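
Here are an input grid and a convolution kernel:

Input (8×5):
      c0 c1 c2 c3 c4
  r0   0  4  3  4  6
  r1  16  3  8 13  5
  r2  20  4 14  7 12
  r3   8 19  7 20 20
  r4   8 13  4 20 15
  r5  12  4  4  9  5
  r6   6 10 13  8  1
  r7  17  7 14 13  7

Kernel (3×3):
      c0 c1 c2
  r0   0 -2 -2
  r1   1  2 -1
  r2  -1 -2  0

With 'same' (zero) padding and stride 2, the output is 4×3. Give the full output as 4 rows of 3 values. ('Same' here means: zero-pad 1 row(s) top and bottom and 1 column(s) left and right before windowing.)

Output[0,0]: The receptive field on the zero-padded input at this output position is [0 0 0 / 0 0 4 / 0 16 3]. Elementwise product with the kernel and sum: 0·-2 + 0·-2 + 0·1 + 0·2 + 4·-1 + 0·-1 + 16·-2.

-36 -13 -7
-18 -50 -39
-75 -65 -9
-64 -33 -27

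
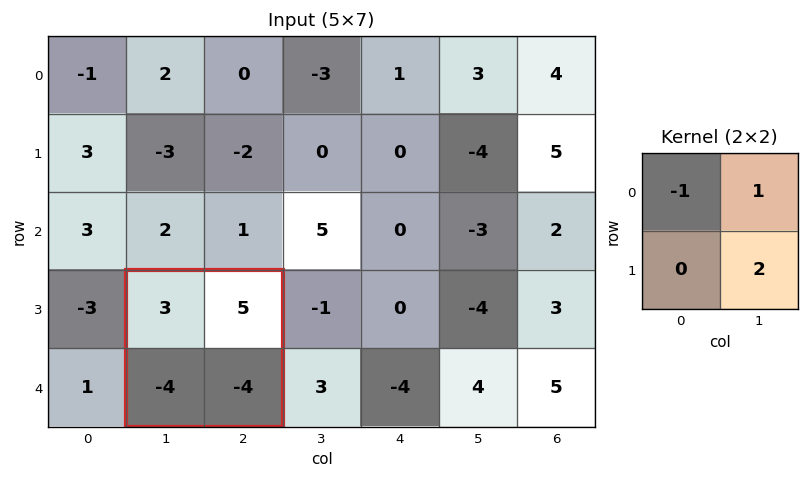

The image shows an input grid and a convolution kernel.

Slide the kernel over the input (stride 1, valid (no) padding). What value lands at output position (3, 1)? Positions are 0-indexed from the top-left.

-6

The receptive field on the input at this output position is [3 5 / -4 -4]. Elementwise product with the kernel and sum: 3·-1 + 5·1 + -4·2.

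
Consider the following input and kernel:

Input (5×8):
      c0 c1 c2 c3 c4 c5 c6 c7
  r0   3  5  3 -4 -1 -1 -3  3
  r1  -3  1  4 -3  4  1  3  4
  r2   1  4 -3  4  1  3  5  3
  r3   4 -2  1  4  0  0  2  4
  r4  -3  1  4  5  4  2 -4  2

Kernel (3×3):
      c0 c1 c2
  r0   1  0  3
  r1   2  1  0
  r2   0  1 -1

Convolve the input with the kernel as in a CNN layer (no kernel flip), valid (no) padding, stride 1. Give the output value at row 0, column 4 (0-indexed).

The receptive field on the input at this output position is [-1 -1 -3 / 4 1 3 / 1 3 5]. Elementwise product with the kernel and sum: -1·1 + -3·3 + 4·2 + 1·1 + 3·1 + 5·-1.

-3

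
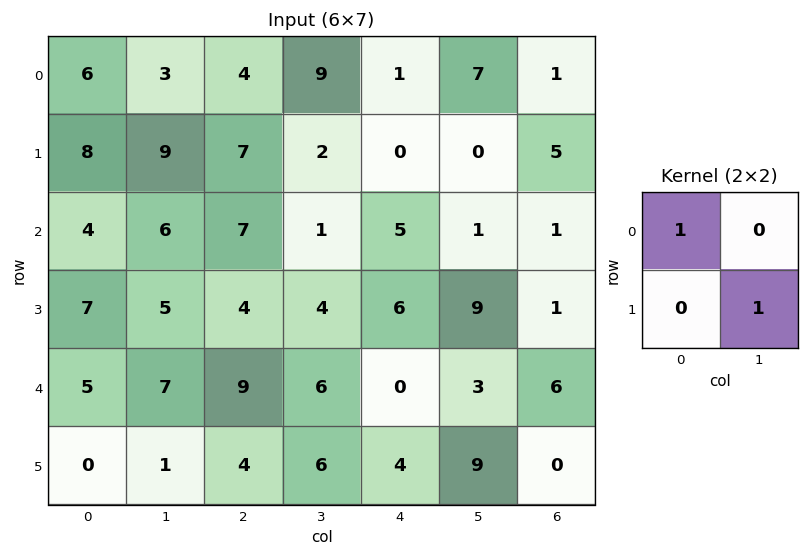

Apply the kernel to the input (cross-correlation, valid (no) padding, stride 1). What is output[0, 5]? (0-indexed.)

The receptive field on the input at this output position is [7 1 / 0 5]. Elementwise product with the kernel and sum: 7·1 + 5·1.

12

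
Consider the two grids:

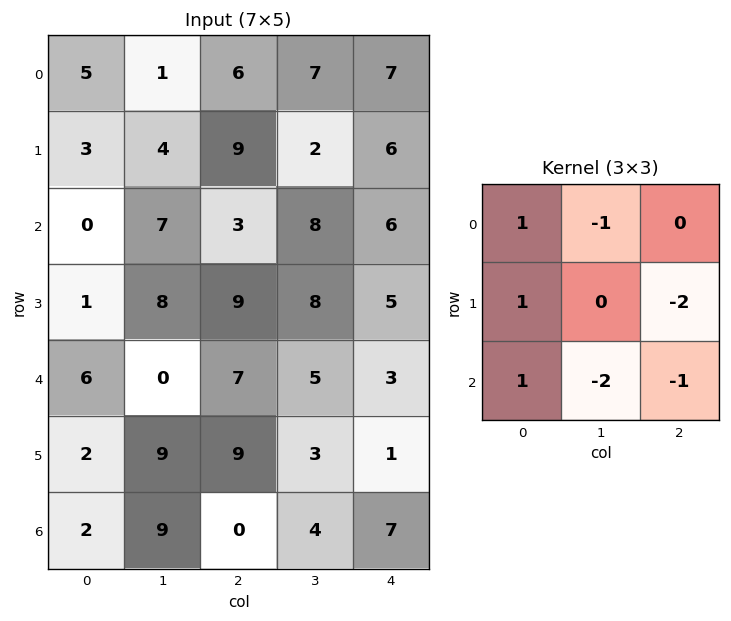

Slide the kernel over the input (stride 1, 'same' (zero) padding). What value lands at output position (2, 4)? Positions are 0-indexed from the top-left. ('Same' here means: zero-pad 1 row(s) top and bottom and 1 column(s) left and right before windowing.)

2

The receptive field on the zero-padded input at this output position is [2 6 0 / 8 6 0 / 8 5 0]. Elementwise product with the kernel and sum: 2·1 + 6·-1 + 8·1 + 0·-2 + 8·1 + 5·-2 + 0·-1.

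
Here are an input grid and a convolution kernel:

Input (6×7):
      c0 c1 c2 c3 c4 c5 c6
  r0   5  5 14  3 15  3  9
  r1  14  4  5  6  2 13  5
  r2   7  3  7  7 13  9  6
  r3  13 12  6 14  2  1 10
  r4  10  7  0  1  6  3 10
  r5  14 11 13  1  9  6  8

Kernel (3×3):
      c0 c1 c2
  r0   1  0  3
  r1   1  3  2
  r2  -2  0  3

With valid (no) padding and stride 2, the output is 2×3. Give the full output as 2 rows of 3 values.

Output[0,0]: The receptive field on the input at this output position is [5 5 14 / 14 4 5 / 7 3 7]. Elementwise product with the kernel and sum: 5·1 + 14·3 + 14·1 + 4·3 + 5·2 + 7·-2 + 7·3.

90 111 85
69 116 74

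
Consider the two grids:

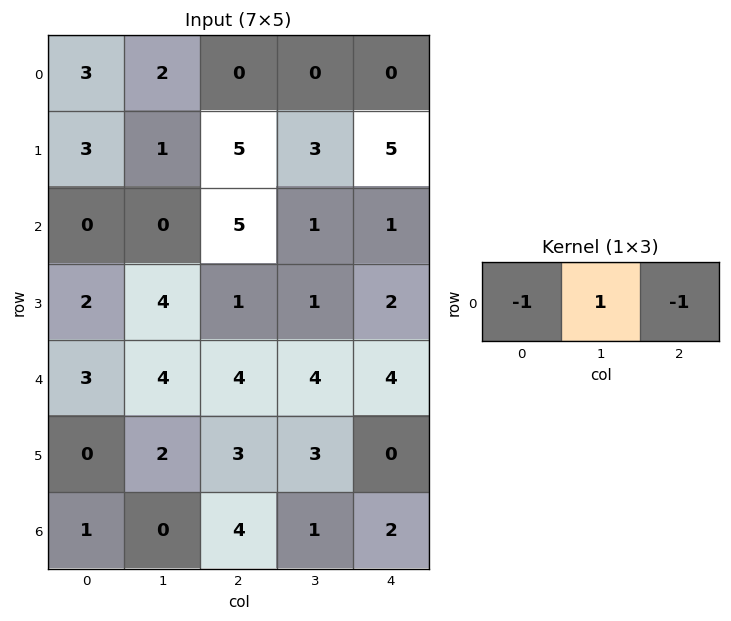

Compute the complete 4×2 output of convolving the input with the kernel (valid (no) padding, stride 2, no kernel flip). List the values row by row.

Output[0,0]: The receptive field on the input at this output position is [3 2 0]. Elementwise product with the kernel and sum: 3·-1 + 2·1 + 0·-1.

-1 0
-5 -5
-3 -4
-5 -5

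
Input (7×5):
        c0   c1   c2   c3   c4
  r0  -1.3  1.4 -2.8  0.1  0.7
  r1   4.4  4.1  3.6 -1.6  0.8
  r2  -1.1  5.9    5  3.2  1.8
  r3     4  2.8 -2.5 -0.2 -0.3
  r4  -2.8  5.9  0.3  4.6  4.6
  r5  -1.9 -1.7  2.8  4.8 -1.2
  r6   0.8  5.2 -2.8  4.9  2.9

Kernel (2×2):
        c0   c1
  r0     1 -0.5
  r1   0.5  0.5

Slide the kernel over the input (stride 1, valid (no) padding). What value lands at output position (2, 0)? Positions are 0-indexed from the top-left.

-0.65

The receptive field on the input at this output position is [-1.1 5.9 / 4 2.8]. Elementwise product with the kernel and sum: -1.1·1 + 5.9·-0.5 + 4·0.5 + 2.8·0.5.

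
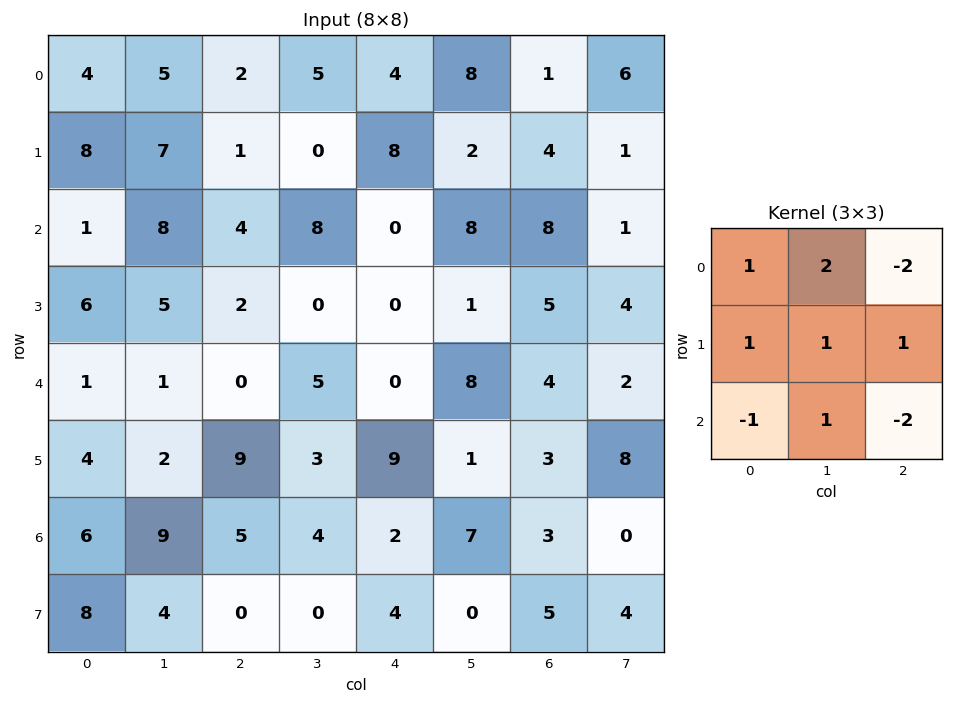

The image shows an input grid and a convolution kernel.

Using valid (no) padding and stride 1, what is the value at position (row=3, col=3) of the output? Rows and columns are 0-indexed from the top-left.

15

The receptive field on the input at this output position is [0 0 1 / 5 0 8 / 3 9 1]. Elementwise product with the kernel and sum: 0·1 + 0·2 + 1·-2 + 5·1 + 0·1 + 8·1 + 3·-1 + 9·1 + 1·-2.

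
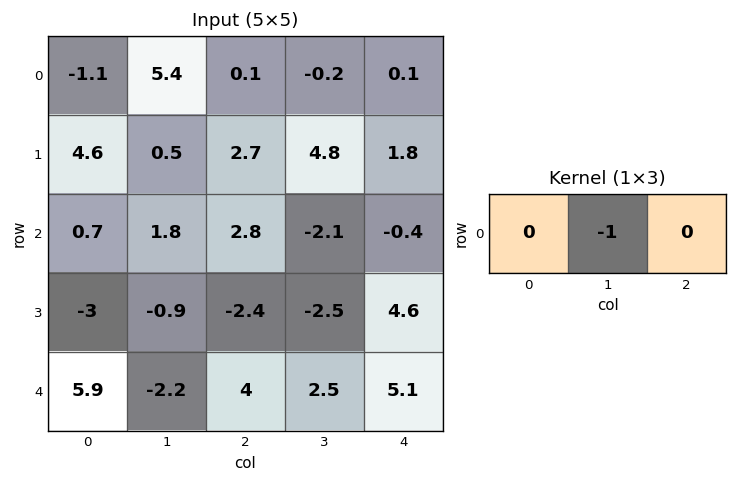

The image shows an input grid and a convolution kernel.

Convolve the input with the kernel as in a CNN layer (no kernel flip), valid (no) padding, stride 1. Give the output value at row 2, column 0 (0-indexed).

The receptive field on the input at this output position is [0.7 1.8 2.8]. Elementwise product with the kernel and sum: 1.8·-1.

-1.8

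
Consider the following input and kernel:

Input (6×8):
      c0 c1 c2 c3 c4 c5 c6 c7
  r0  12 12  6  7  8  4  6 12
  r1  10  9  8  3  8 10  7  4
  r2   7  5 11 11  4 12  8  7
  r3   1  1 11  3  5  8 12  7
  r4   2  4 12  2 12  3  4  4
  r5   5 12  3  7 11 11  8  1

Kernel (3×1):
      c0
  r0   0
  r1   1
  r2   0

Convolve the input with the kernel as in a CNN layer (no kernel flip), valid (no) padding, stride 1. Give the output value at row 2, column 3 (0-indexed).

3

The receptive field on the input at this output position is [11 / 3 / 2]. Elementwise product with the kernel and sum: 3·1.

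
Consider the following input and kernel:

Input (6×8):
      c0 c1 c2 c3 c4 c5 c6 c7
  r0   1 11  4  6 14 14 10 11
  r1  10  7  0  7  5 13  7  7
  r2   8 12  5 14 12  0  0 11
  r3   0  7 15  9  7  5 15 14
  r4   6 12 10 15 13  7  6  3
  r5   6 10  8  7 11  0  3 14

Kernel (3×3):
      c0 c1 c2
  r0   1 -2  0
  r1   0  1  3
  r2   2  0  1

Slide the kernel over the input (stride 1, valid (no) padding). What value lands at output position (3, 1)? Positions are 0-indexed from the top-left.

59

The receptive field on the input at this output position is [7 15 9 / 12 10 15 / 10 8 7]. Elementwise product with the kernel and sum: 7·1 + 15·-2 + 10·1 + 15·3 + 10·2 + 7·1.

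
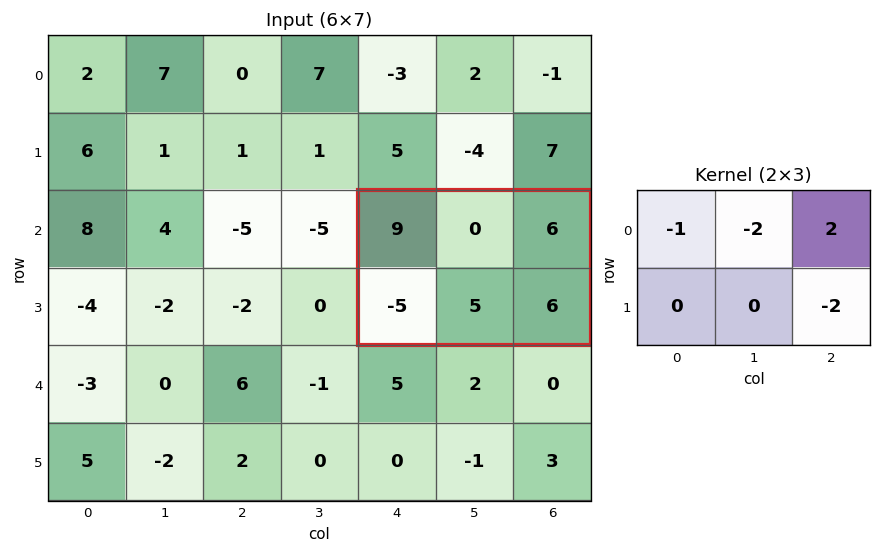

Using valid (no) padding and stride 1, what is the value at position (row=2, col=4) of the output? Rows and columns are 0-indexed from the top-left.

The receptive field on the input at this output position is [9 0 6 / -5 5 6]. Elementwise product with the kernel and sum: 9·-1 + 0·-2 + 6·2 + 6·-2.

-9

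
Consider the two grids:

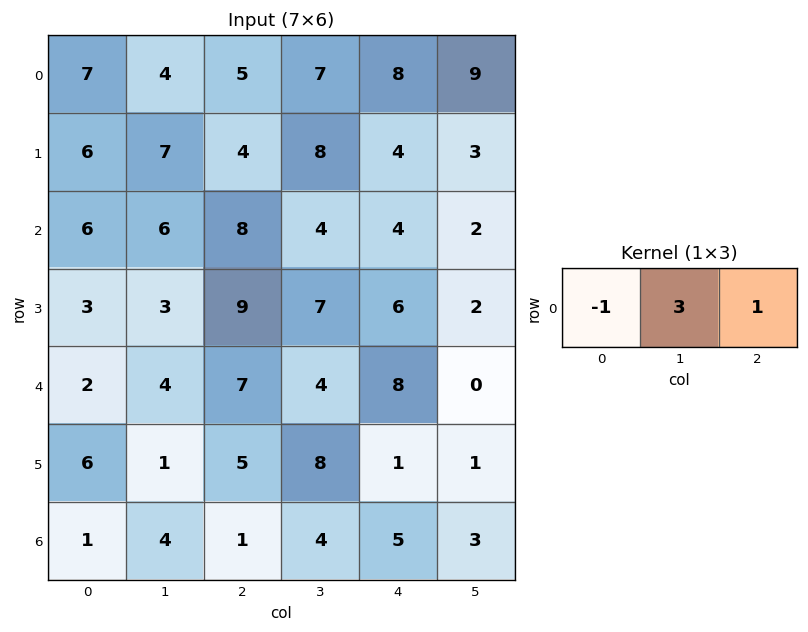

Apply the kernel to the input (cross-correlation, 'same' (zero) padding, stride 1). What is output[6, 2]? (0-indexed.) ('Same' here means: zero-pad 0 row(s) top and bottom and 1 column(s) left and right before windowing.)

3

The receptive field on the zero-padded input at this output position is [4 1 4]. Elementwise product with the kernel and sum: 4·-1 + 1·3 + 4·1.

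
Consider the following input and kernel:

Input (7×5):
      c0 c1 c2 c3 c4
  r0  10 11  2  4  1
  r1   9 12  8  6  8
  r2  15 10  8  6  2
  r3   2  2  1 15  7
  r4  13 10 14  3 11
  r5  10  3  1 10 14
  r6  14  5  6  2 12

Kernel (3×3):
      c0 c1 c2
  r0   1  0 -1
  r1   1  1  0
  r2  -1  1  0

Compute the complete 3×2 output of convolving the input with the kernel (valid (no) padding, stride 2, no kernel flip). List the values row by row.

24 13
8 11
3 10

Output[0,0]: The receptive field on the input at this output position is [10 11 2 / 9 12 8 / 15 10 8]. Elementwise product with the kernel and sum: 10·1 + 2·-1 + 9·1 + 12·1 + 15·-1 + 10·1.
Output[0,1]: The receptive field on the input at this output position is [2 4 1 / 8 6 8 / 8 6 2]. Elementwise product with the kernel and sum: 2·1 + 1·-1 + 8·1 + 6·1 + 8·-1 + 6·1.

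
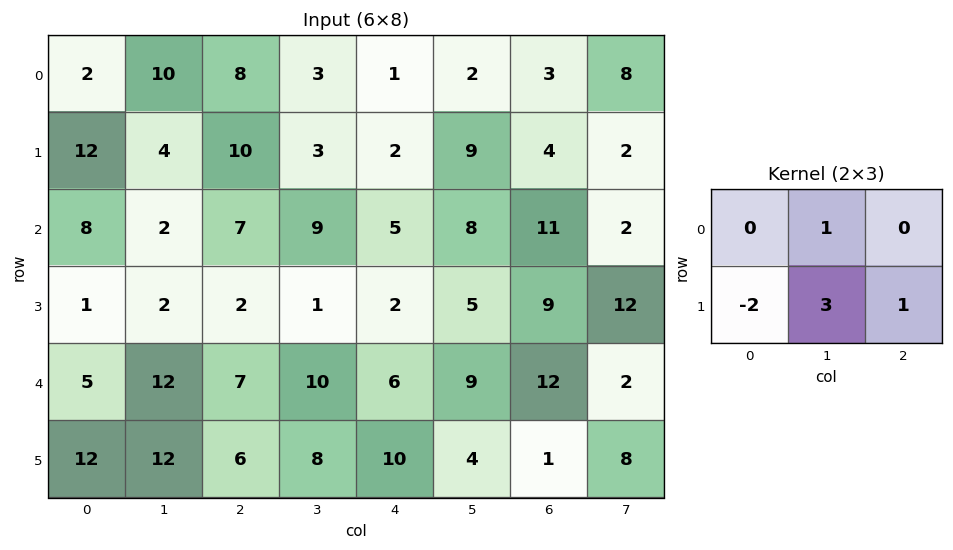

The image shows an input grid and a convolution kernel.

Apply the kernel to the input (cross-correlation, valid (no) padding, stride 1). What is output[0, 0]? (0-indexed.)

8

The receptive field on the input at this output position is [2 10 8 / 12 4 10]. Elementwise product with the kernel and sum: 10·1 + 12·-2 + 4·3 + 10·1.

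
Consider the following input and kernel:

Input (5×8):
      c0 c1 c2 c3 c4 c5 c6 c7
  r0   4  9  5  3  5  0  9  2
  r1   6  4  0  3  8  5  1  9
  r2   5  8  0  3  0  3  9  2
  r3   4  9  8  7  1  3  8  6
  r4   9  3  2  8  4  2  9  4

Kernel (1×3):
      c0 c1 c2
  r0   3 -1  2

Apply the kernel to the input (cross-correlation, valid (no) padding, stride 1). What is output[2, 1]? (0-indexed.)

The receptive field on the input at this output position is [8 0 3]. Elementwise product with the kernel and sum: 8·3 + 0·-1 + 3·2.

30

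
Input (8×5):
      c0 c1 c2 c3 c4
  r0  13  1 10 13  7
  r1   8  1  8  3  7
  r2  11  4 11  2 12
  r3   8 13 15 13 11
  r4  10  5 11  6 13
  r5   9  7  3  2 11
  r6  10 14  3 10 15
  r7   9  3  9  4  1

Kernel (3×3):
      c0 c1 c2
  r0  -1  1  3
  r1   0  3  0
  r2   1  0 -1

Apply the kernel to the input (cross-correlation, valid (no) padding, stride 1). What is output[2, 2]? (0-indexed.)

The receptive field on the input at this output position is [11 2 12 / 15 13 11 / 11 6 13]. Elementwise product with the kernel and sum: 11·-1 + 2·1 + 12·3 + 13·3 + 11·1 + 13·-1.

64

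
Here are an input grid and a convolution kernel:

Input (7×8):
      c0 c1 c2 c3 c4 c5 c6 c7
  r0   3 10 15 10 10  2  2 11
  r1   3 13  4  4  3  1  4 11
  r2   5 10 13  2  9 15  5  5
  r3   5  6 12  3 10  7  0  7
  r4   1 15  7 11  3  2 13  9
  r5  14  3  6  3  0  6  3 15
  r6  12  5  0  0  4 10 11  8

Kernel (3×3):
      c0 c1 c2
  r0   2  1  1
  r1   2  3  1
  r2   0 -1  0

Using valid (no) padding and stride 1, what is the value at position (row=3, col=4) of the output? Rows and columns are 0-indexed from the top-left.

46

The receptive field on the input at this output position is [10 7 0 / 3 2 13 / 0 6 3]. Elementwise product with the kernel and sum: 10·2 + 7·1 + 0·1 + 3·2 + 2·3 + 13·1 + 6·-1.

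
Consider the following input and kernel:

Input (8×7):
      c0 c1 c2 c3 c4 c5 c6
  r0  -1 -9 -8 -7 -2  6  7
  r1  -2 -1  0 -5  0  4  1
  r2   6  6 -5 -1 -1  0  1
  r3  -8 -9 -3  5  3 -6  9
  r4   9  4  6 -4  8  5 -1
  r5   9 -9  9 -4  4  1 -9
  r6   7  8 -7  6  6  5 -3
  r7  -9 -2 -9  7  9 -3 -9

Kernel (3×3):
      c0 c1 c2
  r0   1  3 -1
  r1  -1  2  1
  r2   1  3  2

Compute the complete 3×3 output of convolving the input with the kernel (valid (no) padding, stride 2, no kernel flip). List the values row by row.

-6 -47 19
49 19 13
14 -4 28

Output[0,0]: The receptive field on the input at this output position is [-1 -9 -8 / -2 -1 0 / 6 6 -5]. Elementwise product with the kernel and sum: -1·1 + -9·3 + -8·-1 + -2·-1 + -1·2 + 0·1 + 6·1 + 6·3 + -5·2.
Output[0,1]: The receptive field on the input at this output position is [-8 -7 -2 / 0 -5 0 / -5 -1 -1]. Elementwise product with the kernel and sum: -8·1 + -7·3 + -2·-1 + 0·-1 + -5·2 + 0·1 + -5·1 + -1·3 + -1·2.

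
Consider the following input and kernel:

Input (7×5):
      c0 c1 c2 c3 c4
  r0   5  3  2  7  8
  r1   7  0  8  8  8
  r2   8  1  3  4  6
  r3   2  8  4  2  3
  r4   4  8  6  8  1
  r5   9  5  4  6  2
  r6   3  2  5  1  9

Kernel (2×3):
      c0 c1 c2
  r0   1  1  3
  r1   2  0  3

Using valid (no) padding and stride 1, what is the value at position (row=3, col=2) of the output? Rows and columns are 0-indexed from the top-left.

30

The receptive field on the input at this output position is [4 2 3 / 6 8 1]. Elementwise product with the kernel and sum: 4·1 + 2·1 + 3·3 + 6·2 + 1·3.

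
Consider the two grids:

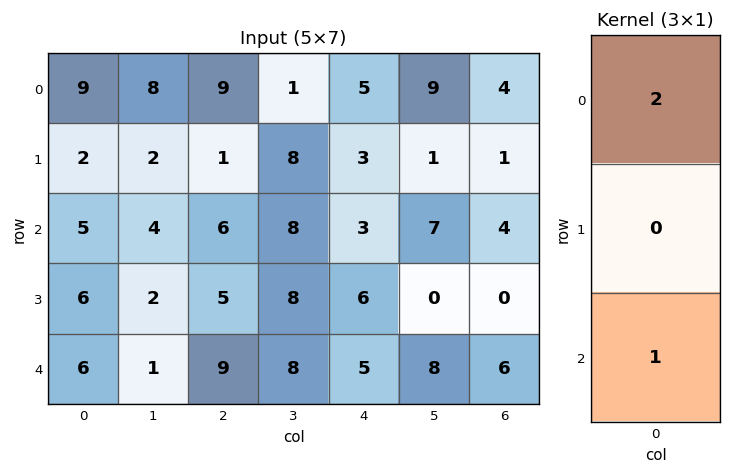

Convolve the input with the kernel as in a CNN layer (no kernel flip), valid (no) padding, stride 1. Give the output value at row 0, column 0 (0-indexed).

The receptive field on the input at this output position is [9 / 2 / 5]. Elementwise product with the kernel and sum: 9·2 + 5·1.

23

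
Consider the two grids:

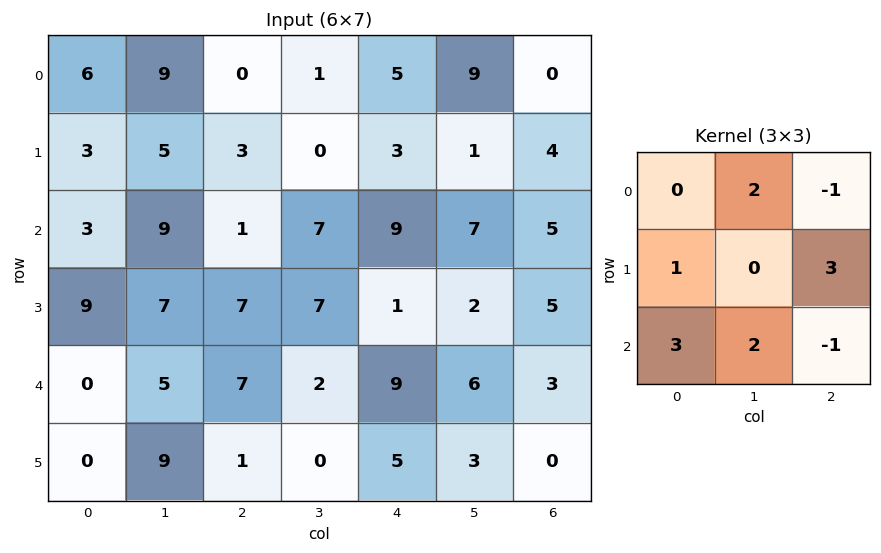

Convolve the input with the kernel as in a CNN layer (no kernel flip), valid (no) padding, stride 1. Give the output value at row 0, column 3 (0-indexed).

36

The receptive field on the input at this output position is [1 5 9 / 0 3 1 / 7 9 7]. Elementwise product with the kernel and sum: 5·2 + 9·-1 + 0·1 + 1·3 + 7·3 + 9·2 + 7·-1.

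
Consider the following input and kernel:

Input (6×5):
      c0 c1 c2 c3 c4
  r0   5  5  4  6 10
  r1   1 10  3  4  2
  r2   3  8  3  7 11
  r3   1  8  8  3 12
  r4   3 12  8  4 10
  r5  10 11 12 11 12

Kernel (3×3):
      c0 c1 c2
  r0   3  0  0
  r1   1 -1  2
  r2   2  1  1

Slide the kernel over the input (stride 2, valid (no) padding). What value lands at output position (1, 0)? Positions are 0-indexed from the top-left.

44

The receptive field on the input at this output position is [3 8 3 / 1 8 8 / 3 12 8]. Elementwise product with the kernel and sum: 3·3 + 1·1 + 8·-1 + 8·2 + 3·2 + 12·1 + 8·1.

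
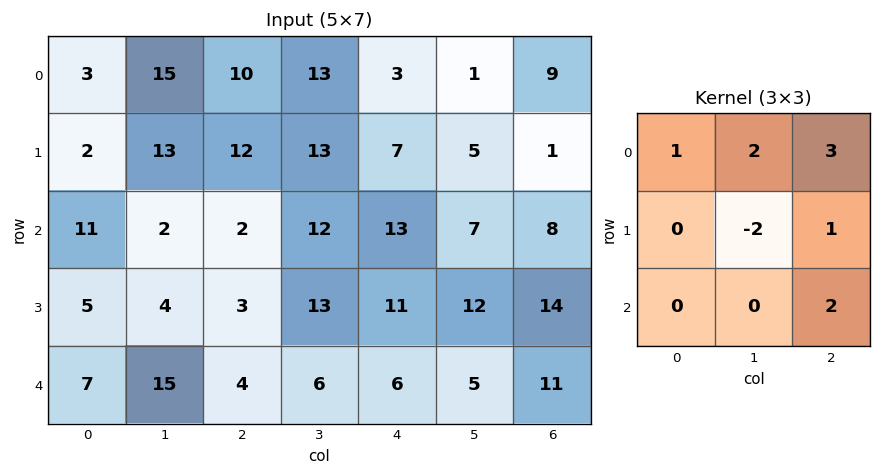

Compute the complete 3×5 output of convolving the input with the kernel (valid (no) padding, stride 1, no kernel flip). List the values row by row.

53 87 52 27 39
68 110 70 47 42
24 61 62 59 63

Output[0,0]: The receptive field on the input at this output position is [3 15 10 / 2 13 12 / 11 2 2]. Elementwise product with the kernel and sum: 3·1 + 15·2 + 10·3 + 13·-2 + 12·1 + 2·2.
Output[0,1]: The receptive field on the input at this output position is [15 10 13 / 13 12 13 / 2 2 12]. Elementwise product with the kernel and sum: 15·1 + 10·2 + 13·3 + 12·-2 + 13·1 + 12·2.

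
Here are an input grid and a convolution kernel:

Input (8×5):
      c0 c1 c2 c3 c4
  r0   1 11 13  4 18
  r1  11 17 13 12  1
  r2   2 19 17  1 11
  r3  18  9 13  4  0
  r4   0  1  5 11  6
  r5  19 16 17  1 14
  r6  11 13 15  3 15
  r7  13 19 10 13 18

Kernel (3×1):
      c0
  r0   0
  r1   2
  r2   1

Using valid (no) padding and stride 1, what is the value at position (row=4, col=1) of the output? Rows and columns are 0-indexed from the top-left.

45

The receptive field on the input at this output position is [1 / 16 / 13]. Elementwise product with the kernel and sum: 16·2 + 13·1.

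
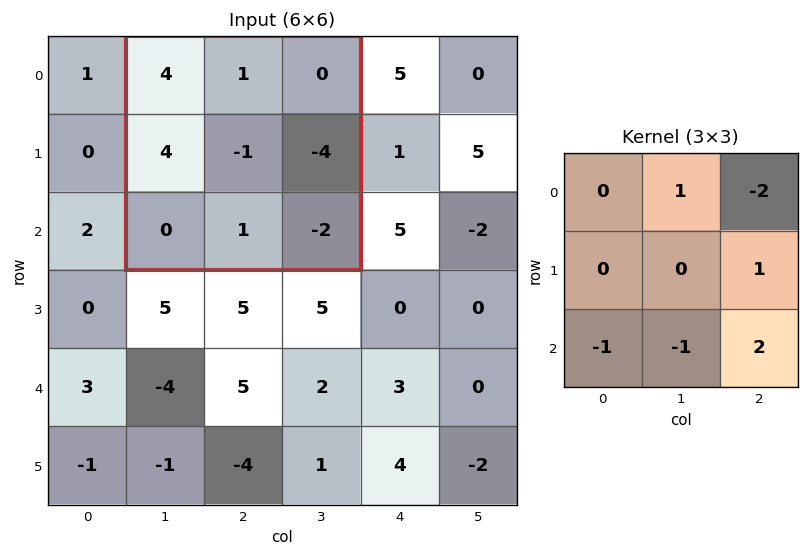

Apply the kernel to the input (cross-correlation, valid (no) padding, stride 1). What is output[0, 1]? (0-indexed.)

-8

The receptive field on the input at this output position is [4 1 0 / 4 -1 -4 / 0 1 -2]. Elementwise product with the kernel and sum: 1·1 + 0·-2 + -4·1 + 0·-1 + 1·-1 + -2·2.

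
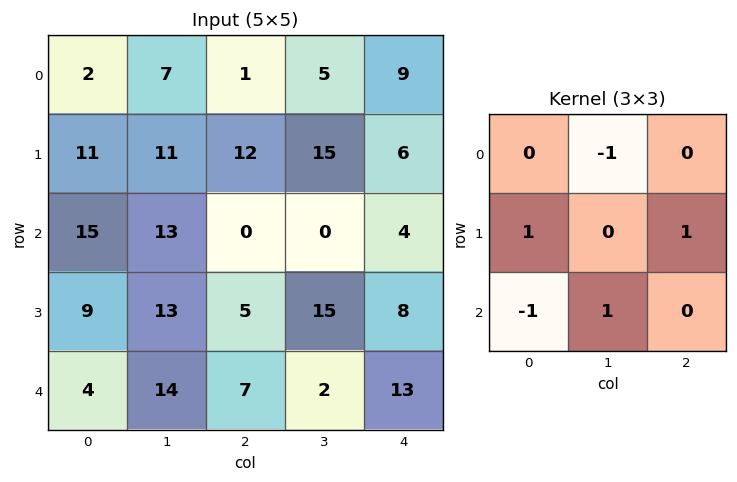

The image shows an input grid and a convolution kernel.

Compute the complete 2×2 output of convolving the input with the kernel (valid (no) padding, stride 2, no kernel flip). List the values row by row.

Output[0,0]: The receptive field on the input at this output position is [2 7 1 / 11 11 12 / 15 13 0]. Elementwise product with the kernel and sum: 7·-1 + 11·1 + 12·1 + 15·-1 + 13·1.
Output[0,1]: The receptive field on the input at this output position is [1 5 9 / 12 15 6 / 0 0 4]. Elementwise product with the kernel and sum: 5·-1 + 12·1 + 6·1 + 0·-1 + 0·1.

14 13
11 8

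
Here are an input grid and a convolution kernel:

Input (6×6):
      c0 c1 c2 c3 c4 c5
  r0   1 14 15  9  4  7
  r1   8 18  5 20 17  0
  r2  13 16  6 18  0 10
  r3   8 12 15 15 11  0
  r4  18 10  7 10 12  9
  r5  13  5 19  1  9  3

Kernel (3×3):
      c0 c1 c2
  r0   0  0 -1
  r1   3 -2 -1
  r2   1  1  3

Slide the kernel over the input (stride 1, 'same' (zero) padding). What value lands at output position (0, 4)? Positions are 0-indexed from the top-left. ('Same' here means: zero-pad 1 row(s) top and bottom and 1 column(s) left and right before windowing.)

The receptive field on the zero-padded input at this output position is [0 0 0 / 9 4 7 / 20 17 0]. Elementwise product with the kernel and sum: 0·-1 + 9·3 + 4·-2 + 7·-1 + 20·1 + 17·1 + 0·3.

49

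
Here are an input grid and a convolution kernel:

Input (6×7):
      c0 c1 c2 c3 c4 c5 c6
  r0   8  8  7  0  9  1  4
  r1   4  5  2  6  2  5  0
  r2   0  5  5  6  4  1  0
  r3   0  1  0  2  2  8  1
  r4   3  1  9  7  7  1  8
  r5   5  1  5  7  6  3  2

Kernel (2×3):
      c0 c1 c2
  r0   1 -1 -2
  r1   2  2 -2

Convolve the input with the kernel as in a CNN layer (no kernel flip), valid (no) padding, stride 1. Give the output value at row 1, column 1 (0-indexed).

-1

The receptive field on the input at this output position is [5 2 6 / 5 5 6]. Elementwise product with the kernel and sum: 5·1 + 2·-1 + 6·-2 + 5·2 + 5·2 + 6·-2.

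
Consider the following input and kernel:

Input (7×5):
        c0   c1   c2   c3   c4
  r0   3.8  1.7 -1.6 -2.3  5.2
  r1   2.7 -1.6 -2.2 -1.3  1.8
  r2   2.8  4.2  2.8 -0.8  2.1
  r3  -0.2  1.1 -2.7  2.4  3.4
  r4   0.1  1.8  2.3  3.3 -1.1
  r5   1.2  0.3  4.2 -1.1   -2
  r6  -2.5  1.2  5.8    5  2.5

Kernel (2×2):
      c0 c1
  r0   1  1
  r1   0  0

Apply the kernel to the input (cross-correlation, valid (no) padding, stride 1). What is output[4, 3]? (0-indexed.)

The receptive field on the input at this output position is [3.3 -1.1 / -1.1 -2]. Elementwise product with the kernel and sum: 3.3·1 + -1.1·1.

2.2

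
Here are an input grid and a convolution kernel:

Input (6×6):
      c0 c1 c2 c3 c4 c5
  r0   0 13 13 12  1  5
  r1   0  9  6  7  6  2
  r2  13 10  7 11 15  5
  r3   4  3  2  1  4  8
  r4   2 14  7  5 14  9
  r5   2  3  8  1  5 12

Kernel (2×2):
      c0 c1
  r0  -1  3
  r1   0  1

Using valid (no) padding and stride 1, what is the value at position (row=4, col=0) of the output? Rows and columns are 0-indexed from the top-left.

The receptive field on the input at this output position is [2 14 / 2 3]. Elementwise product with the kernel and sum: 2·-1 + 14·3 + 3·1.

43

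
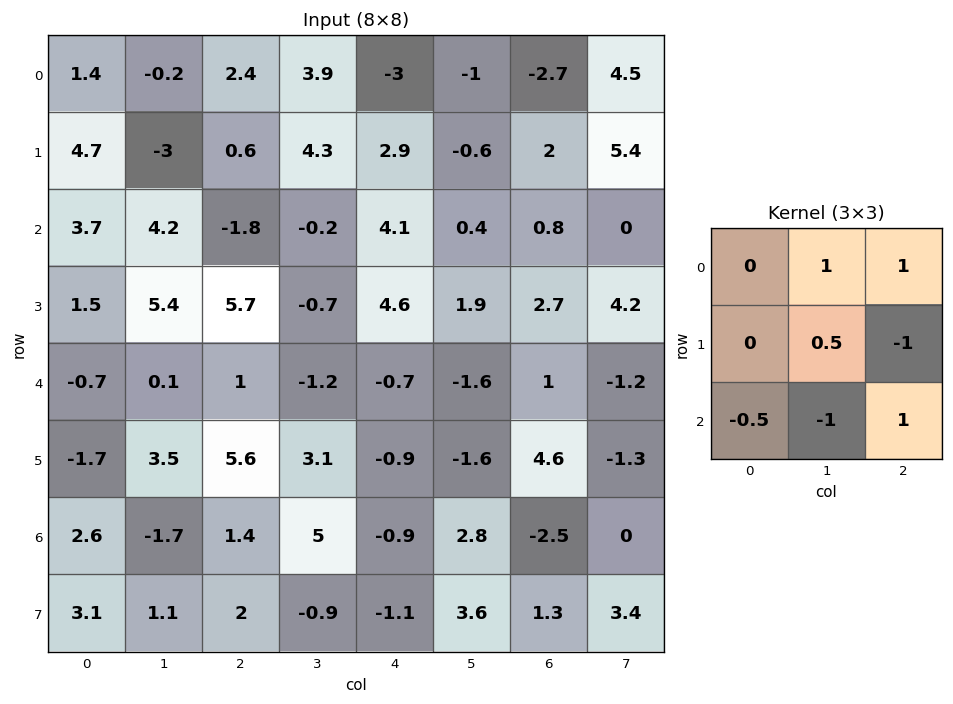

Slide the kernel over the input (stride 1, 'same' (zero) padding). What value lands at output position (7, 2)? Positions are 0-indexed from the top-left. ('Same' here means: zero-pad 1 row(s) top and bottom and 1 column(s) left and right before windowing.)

The receptive field on the zero-padded input at this output position is [-1.7 1.4 5 / 1.1 2 -0.9 / 0 0 0]. Elementwise product with the kernel and sum: 1.4·1 + 5·1 + 2·0.5 + -0.9·-1 + 0·-0.5 + 0·-1 + 0·1.

8.3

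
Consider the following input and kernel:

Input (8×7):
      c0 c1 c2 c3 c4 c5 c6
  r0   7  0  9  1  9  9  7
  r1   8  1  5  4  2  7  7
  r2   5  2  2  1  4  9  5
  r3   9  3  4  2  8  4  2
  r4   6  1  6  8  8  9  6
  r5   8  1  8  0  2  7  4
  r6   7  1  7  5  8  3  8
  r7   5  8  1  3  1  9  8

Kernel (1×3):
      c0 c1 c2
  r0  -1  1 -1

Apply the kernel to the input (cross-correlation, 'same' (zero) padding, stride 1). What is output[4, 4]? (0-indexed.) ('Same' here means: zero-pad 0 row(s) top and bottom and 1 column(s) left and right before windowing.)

-9

The receptive field on the zero-padded input at this output position is [8 8 9]. Elementwise product with the kernel and sum: 8·-1 + 8·1 + 9·-1.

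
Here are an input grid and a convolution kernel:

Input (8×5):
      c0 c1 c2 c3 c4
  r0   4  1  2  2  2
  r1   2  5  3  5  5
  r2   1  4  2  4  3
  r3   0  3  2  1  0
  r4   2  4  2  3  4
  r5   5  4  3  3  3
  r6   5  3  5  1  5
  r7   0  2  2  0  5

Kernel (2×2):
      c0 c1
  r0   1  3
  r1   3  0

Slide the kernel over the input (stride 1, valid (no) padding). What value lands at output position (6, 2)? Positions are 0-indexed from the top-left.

The receptive field on the input at this output position is [5 1 / 2 0]. Elementwise product with the kernel and sum: 5·1 + 1·3 + 2·3.

14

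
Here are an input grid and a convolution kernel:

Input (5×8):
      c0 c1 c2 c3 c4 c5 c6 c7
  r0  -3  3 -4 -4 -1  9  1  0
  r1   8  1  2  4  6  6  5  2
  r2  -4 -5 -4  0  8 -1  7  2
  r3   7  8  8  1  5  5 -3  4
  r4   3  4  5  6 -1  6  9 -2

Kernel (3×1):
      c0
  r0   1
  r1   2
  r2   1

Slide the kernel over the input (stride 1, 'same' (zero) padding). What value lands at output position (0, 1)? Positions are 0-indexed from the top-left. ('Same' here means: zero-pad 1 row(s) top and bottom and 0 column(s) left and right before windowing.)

7

The receptive field on the zero-padded input at this output position is [0 / 3 / 1]. Elementwise product with the kernel and sum: 0·1 + 3·2 + 1·1.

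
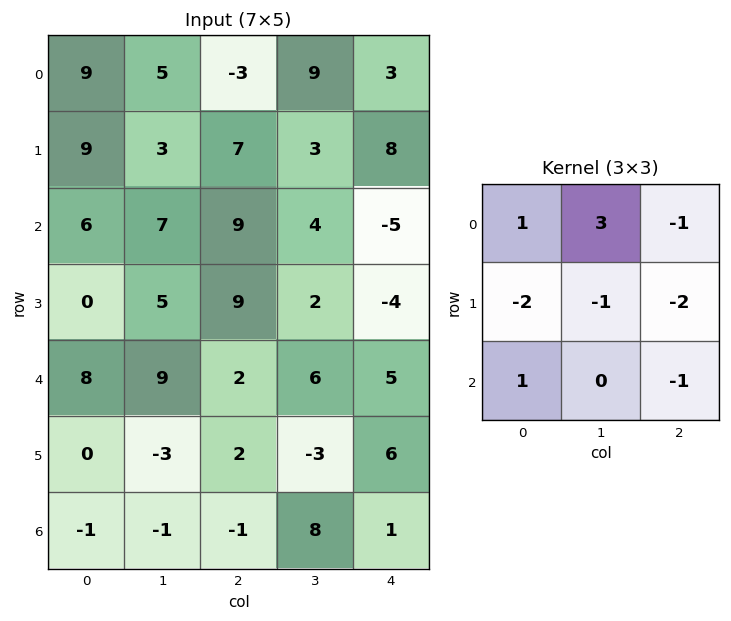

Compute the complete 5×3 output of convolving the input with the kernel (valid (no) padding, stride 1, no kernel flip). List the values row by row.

-11 -29 2
-35 -7 9
1 10 11
-25 -2 -5
32 10 0

Output[0,0]: The receptive field on the input at this output position is [9 5 -3 / 9 3 7 / 6 7 9]. Elementwise product with the kernel and sum: 9·1 + 5·3 + -3·-1 + 9·-2 + 3·-1 + 7·-2 + 6·1 + 9·-1.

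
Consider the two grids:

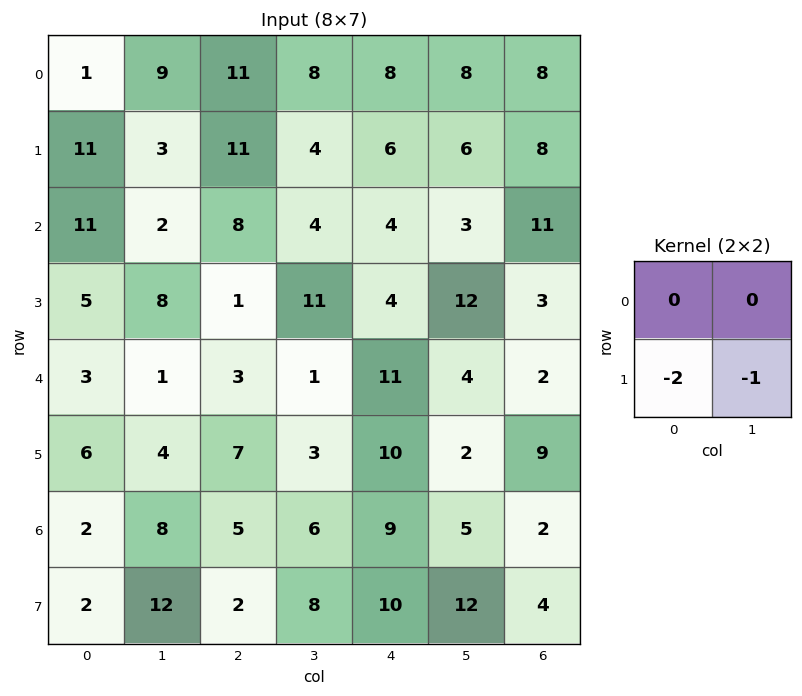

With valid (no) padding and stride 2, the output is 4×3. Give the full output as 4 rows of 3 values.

-25 -26 -18
-18 -13 -20
-16 -17 -22
-16 -12 -32

Output[0,0]: The receptive field on the input at this output position is [1 9 / 11 3]. Elementwise product with the kernel and sum: 11·-2 + 3·-1.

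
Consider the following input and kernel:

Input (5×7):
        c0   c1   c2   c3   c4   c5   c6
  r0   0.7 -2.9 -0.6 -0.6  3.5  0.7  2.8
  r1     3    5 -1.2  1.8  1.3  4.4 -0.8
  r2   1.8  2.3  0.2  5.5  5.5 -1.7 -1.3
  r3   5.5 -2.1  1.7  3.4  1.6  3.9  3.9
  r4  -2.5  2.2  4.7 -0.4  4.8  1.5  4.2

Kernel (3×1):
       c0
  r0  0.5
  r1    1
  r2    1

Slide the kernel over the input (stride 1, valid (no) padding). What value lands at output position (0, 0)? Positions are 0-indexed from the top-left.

The receptive field on the input at this output position is [0.7 / 3 / 1.8]. Elementwise product with the kernel and sum: 0.7·0.5 + 3·1 + 1.8·1.

5.15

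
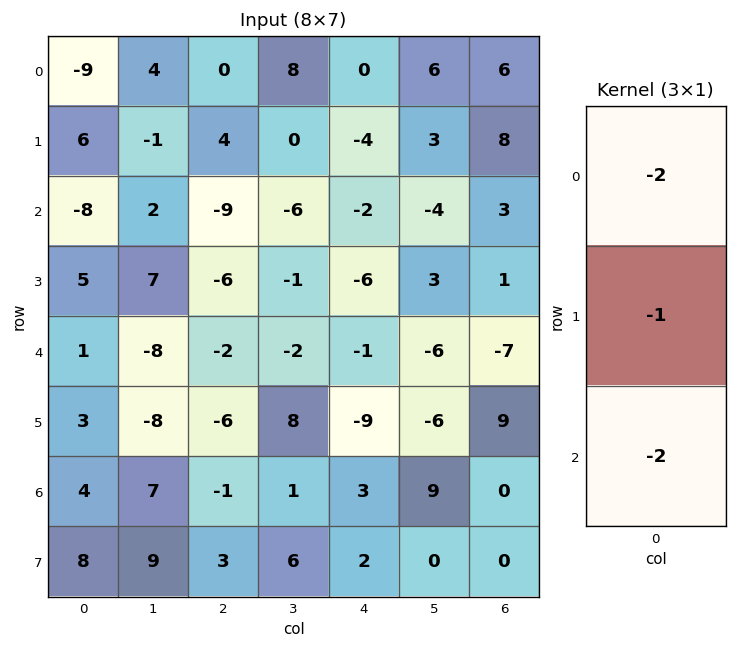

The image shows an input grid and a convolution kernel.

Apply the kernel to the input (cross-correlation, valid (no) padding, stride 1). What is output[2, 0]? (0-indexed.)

9

The receptive field on the input at this output position is [-8 / 5 / 1]. Elementwise product with the kernel and sum: -8·-2 + 5·-1 + 1·-2.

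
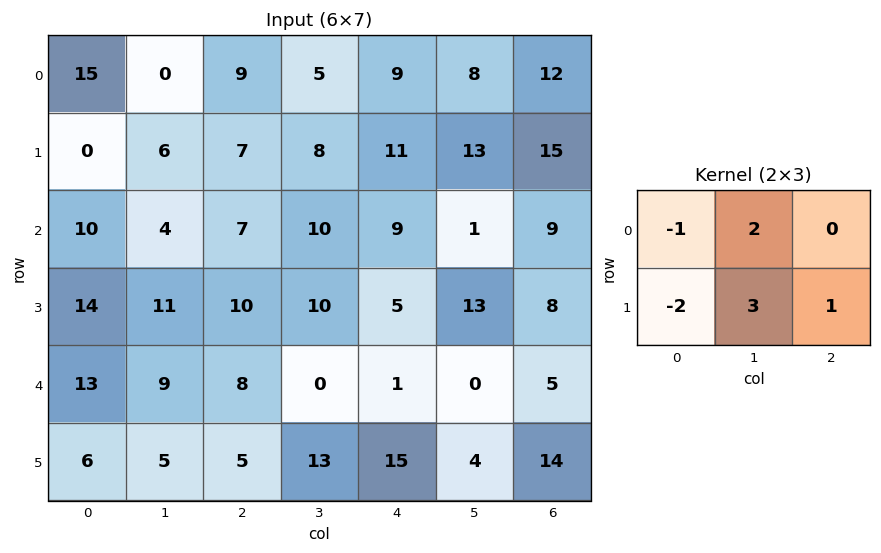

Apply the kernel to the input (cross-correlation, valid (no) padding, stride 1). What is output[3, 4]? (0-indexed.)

The receptive field on the input at this output position is [5 13 8 / 1 0 5]. Elementwise product with the kernel and sum: 5·-1 + 13·2 + 1·-2 + 0·3 + 5·1.

24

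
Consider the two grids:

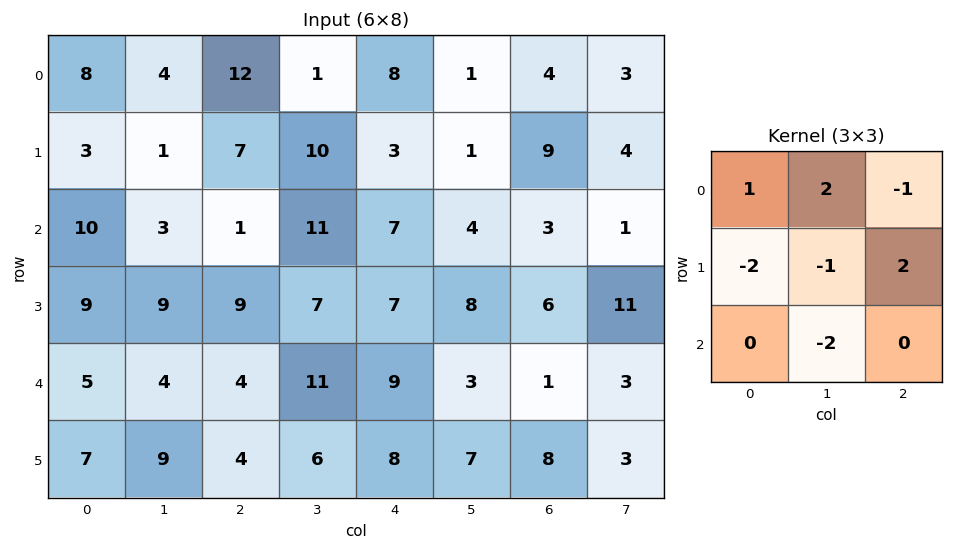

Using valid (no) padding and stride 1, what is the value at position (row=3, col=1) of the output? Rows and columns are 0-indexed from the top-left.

22

The receptive field on the input at this output position is [9 9 7 / 4 4 11 / 9 4 6]. Elementwise product with the kernel and sum: 9·1 + 9·2 + 7·-1 + 4·-2 + 4·-1 + 11·2 + 4·-2.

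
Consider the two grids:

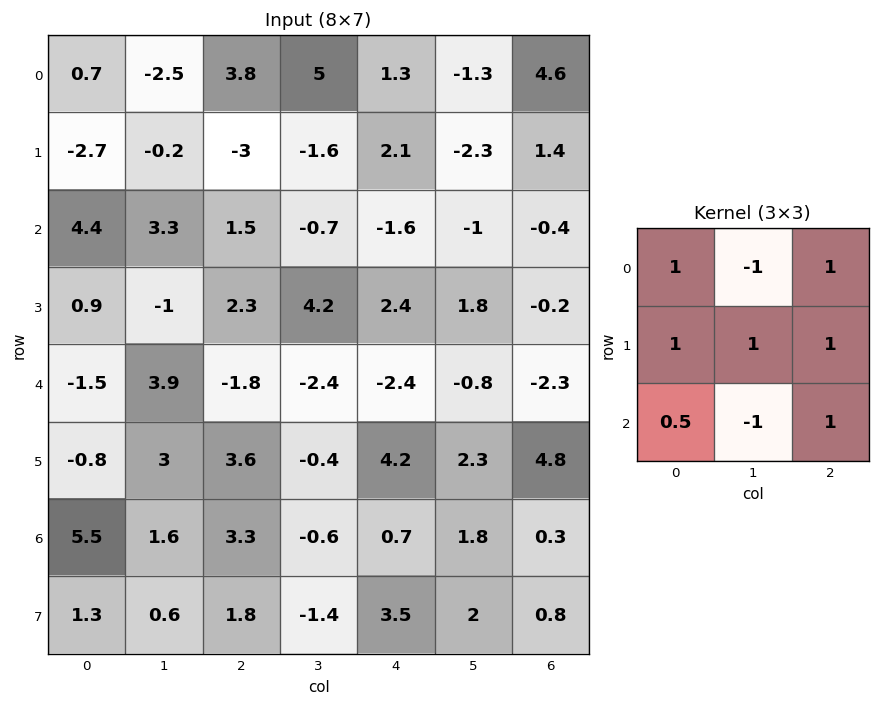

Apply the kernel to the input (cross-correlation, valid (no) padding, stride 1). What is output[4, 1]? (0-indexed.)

6.4

The receptive field on the input at this output position is [3.9 -1.8 -2.4 / 3 3.6 -0.4 / 1.6 3.3 -0.6]. Elementwise product with the kernel and sum: 3.9·1 + -1.8·-1 + -2.4·1 + 3·1 + 3.6·1 + -0.4·1 + 1.6·0.5 + 3.3·-1 + -0.6·1.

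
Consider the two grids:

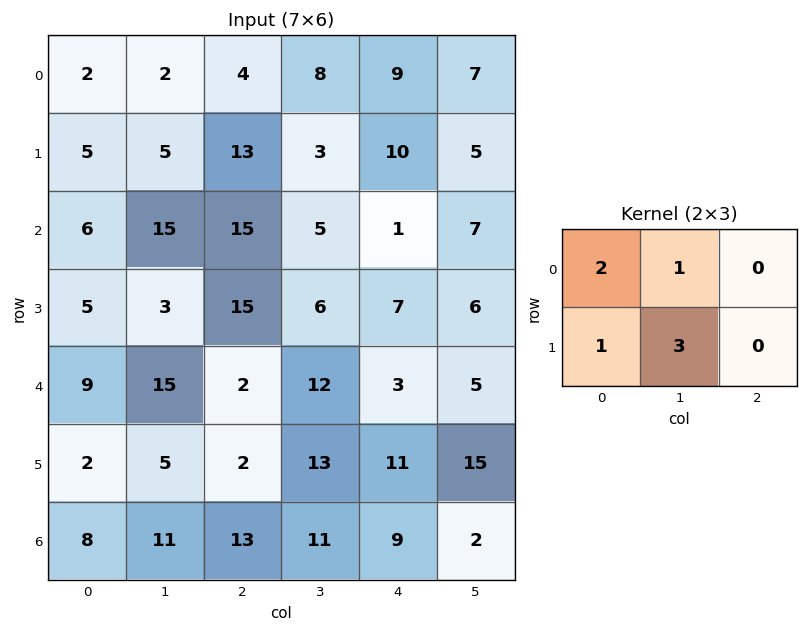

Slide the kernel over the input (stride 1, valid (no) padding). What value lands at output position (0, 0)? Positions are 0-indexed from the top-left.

The receptive field on the input at this output position is [2 2 4 / 5 5 13]. Elementwise product with the kernel and sum: 2·2 + 2·1 + 5·1 + 5·3.

26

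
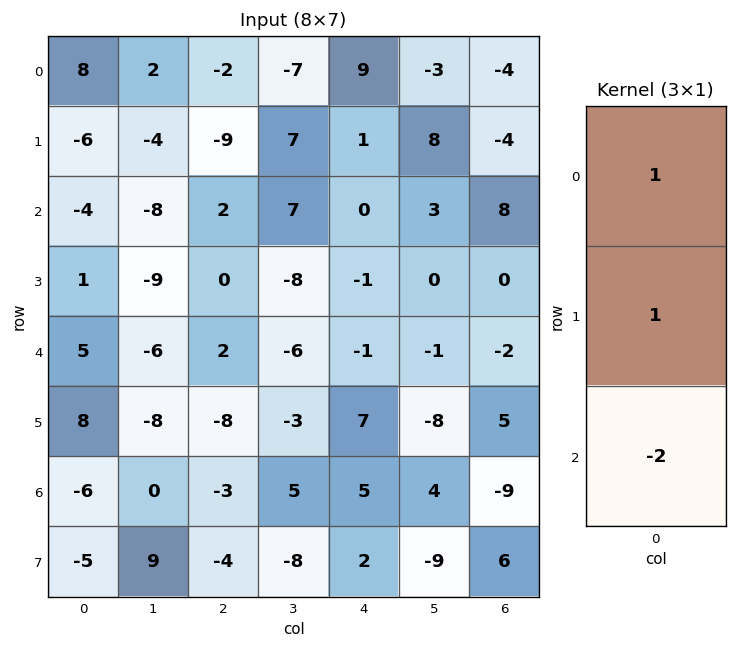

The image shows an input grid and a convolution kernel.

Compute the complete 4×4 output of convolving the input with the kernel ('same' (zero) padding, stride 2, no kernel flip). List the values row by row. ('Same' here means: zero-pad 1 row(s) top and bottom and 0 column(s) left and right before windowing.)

20 16 7 4
-12 -7 3 4
-10 18 -16 -12
12 -3 8 -16

Output[0,0]: The receptive field on the zero-padded input at this output position is [0 / 8 / -6]. Elementwise product with the kernel and sum: 0·1 + 8·1 + -6·-2.
Output[0,1]: The receptive field on the zero-padded input at this output position is [0 / -2 / -9]. Elementwise product with the kernel and sum: 0·1 + -2·1 + -9·-2.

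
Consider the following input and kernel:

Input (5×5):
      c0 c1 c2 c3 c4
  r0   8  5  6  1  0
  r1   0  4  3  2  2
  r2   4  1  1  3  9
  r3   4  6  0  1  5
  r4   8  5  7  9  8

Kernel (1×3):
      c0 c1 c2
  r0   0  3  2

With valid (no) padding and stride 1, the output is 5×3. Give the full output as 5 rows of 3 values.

Output[0,0]: The receptive field on the input at this output position is [8 5 6]. Elementwise product with the kernel and sum: 5·3 + 6·2.
Output[0,1]: The receptive field on the input at this output position is [5 6 1]. Elementwise product with the kernel and sum: 6·3 + 1·2.

27 20 3
18 13 10
5 9 27
18 2 13
29 39 43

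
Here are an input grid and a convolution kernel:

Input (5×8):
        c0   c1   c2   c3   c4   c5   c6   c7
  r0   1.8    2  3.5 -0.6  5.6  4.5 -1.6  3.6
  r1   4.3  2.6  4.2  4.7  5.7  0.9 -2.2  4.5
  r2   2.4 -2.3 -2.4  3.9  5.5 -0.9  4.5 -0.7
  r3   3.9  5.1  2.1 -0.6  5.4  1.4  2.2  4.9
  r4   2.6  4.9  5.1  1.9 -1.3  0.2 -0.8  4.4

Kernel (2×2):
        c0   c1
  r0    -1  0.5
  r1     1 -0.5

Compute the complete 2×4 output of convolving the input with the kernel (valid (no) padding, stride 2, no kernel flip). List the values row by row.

2.2 -1.95 1.9 -1.05
-2.2 6.75 -1.25 -5.1

Output[0,0]: The receptive field on the input at this output position is [1.8 2 / 4.3 2.6]. Elementwise product with the kernel and sum: 1.8·-1 + 2·0.5 + 4.3·1 + 2.6·-0.5.
Output[0,1]: The receptive field on the input at this output position is [3.5 -0.6 / 4.2 4.7]. Elementwise product with the kernel and sum: 3.5·-1 + -0.6·0.5 + 4.2·1 + 4.7·-0.5.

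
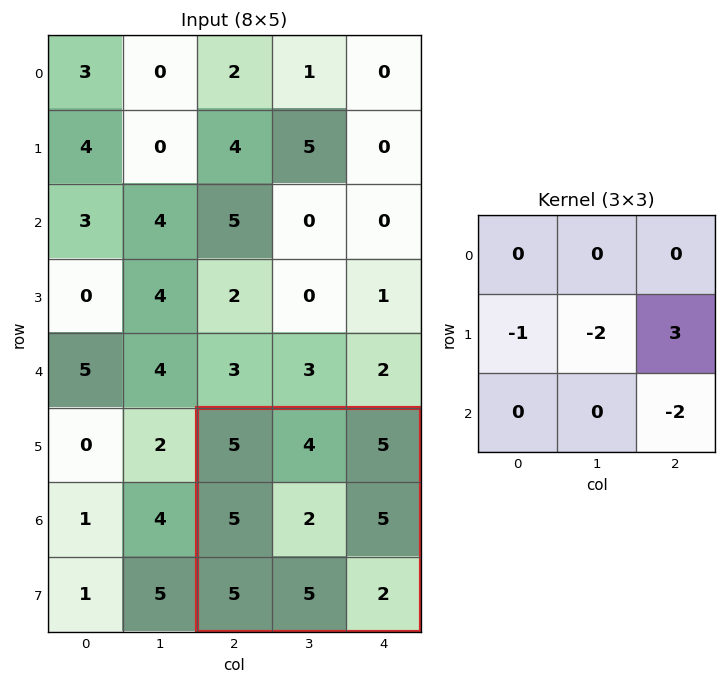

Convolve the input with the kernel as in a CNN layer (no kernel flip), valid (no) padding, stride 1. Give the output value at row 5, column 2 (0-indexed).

2

The receptive field on the input at this output position is [5 4 5 / 5 2 5 / 5 5 2]. Elementwise product with the kernel and sum: 5·-1 + 2·-2 + 5·3 + 2·-2.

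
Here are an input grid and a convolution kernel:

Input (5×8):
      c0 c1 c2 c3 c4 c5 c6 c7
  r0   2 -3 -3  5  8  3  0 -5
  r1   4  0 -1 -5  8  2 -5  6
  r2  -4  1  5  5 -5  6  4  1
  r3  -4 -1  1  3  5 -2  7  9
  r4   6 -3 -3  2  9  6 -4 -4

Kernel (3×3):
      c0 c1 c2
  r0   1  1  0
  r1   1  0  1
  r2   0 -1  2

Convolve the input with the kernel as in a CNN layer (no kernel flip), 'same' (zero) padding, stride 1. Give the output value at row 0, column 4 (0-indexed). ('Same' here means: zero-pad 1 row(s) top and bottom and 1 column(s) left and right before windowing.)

4

The receptive field on the zero-padded input at this output position is [0 0 0 / 5 8 3 / -5 8 2]. Elementwise product with the kernel and sum: 0·1 + 0·1 + 5·1 + 3·1 + 8·-1 + 2·2.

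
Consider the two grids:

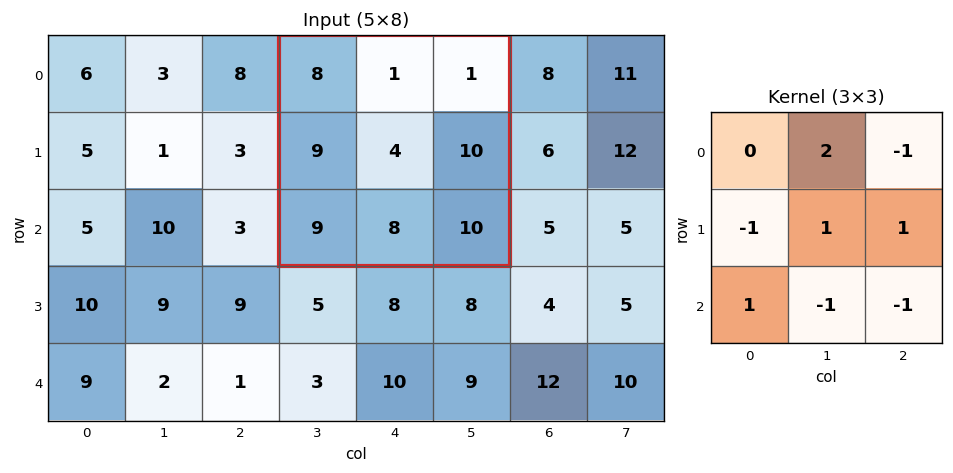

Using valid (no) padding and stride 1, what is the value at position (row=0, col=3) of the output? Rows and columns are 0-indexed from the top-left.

The receptive field on the input at this output position is [8 1 1 / 9 4 10 / 9 8 10]. Elementwise product with the kernel and sum: 1·2 + 1·-1 + 9·-1 + 4·1 + 10·1 + 9·1 + 8·-1 + 10·-1.

-3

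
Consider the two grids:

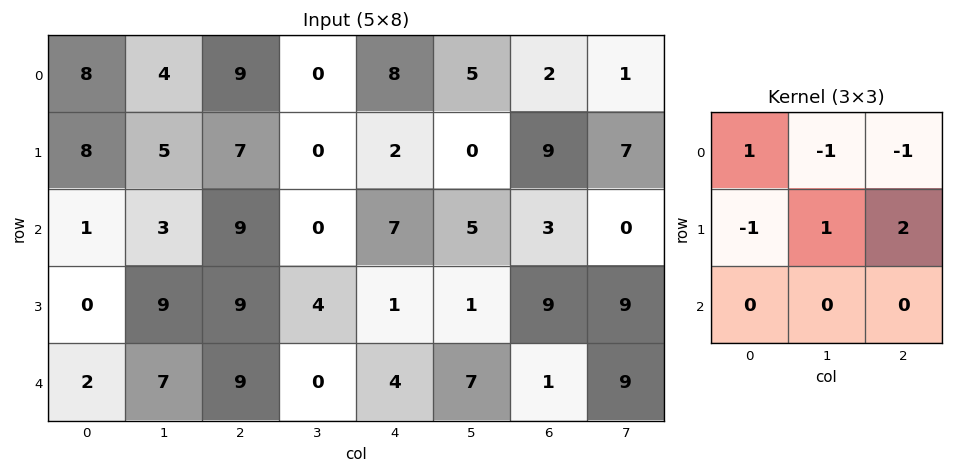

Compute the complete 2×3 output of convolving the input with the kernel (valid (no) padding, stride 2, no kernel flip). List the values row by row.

Output[0,0]: The receptive field on the input at this output position is [8 4 9 / 8 5 7 / 1 3 9]. Elementwise product with the kernel and sum: 8·1 + 4·-1 + 9·-1 + 8·-1 + 5·1 + 7·2.

6 -2 17
16 -1 17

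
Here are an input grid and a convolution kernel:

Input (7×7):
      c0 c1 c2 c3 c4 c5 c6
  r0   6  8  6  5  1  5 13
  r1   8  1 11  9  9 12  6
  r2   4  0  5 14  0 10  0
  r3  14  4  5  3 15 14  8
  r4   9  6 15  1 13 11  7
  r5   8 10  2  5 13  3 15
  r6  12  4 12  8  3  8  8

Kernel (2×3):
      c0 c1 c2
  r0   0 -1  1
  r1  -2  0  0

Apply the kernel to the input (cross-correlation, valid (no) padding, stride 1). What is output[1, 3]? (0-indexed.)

The receptive field on the input at this output position is [9 9 12 / 14 0 10]. Elementwise product with the kernel and sum: 9·-1 + 12·1 + 14·-2.

-25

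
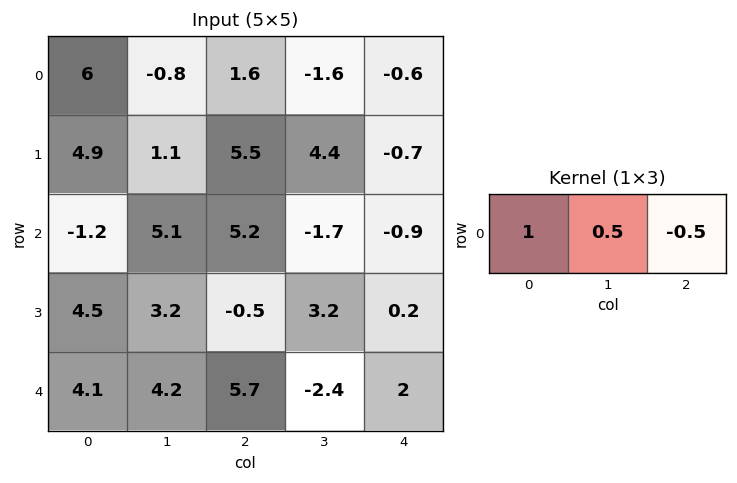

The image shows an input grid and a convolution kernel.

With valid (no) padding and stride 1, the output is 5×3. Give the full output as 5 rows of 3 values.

4.8 0.8 1.1
2.7 1.65 8.05
-1.25 8.55 4.8
6.35 1.35 1
3.35 8.25 3.5

Output[0,0]: The receptive field on the input at this output position is [6 -0.8 1.6]. Elementwise product with the kernel and sum: 6·1 + -0.8·0.5 + 1.6·-0.5.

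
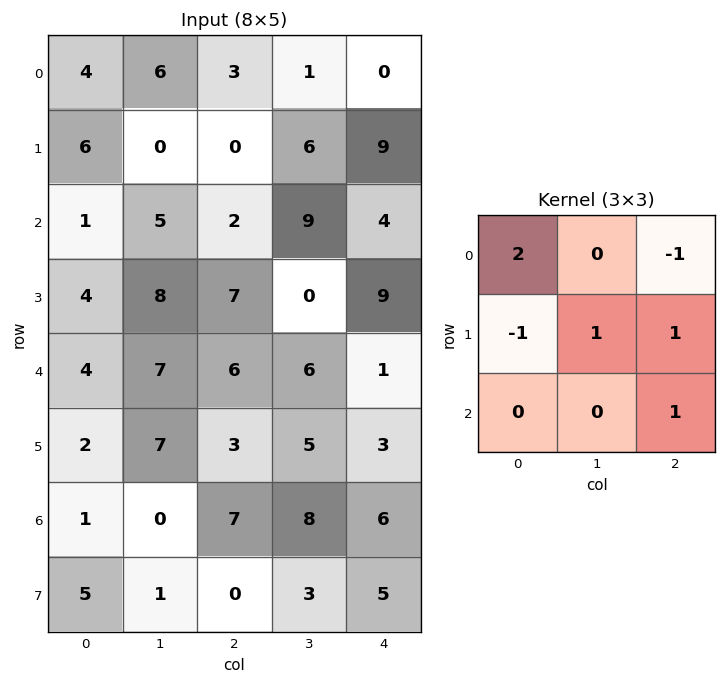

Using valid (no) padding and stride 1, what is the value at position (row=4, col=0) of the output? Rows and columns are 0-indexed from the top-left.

The receptive field on the input at this output position is [4 7 6 / 2 7 3 / 1 0 7]. Elementwise product with the kernel and sum: 4·2 + 6·-1 + 2·-1 + 7·1 + 3·1 + 7·1.

17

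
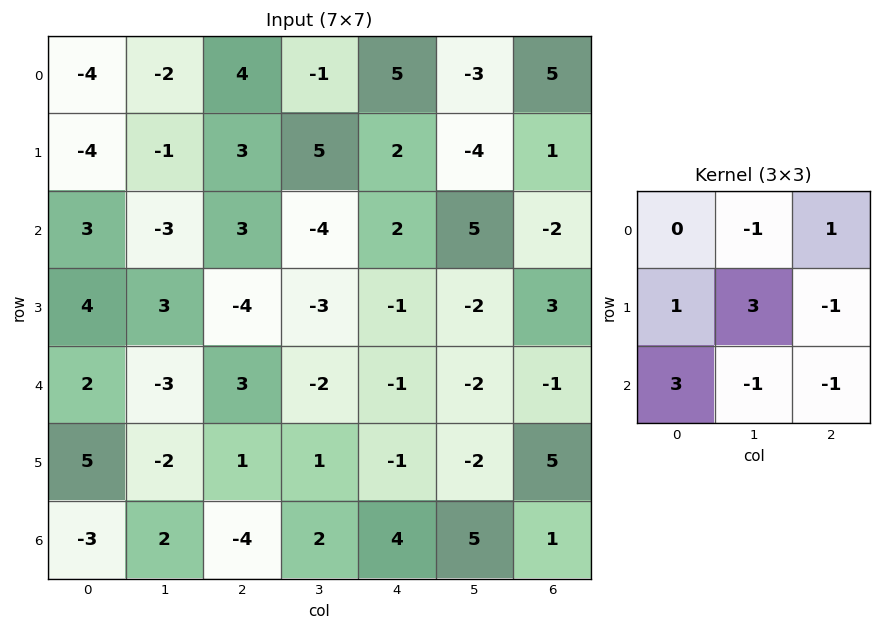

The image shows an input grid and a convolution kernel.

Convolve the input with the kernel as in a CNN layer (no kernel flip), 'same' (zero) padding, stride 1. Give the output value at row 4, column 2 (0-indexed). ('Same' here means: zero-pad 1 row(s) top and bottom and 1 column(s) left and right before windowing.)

The receptive field on the zero-padded input at this output position is [3 -4 -3 / -3 3 -2 / -2 1 1]. Elementwise product with the kernel and sum: -4·-1 + -3·1 + -3·1 + 3·3 + -2·-1 + -2·3 + 1·-1 + 1·-1.

1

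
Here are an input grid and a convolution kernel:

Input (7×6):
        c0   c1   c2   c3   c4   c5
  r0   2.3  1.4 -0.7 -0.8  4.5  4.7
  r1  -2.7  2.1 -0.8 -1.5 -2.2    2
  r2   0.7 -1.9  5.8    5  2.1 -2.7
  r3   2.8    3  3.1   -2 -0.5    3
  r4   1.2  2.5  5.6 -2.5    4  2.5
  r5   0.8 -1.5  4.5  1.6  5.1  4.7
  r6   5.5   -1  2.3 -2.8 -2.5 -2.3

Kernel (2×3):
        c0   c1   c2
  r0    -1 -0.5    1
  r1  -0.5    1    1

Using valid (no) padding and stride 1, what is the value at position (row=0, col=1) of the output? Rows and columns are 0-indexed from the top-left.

-5.2

The receptive field on the input at this output position is [1.4 -0.7 -0.8 / 2.1 -0.8 -1.5]. Elementwise product with the kernel and sum: 1.4·-1 + -0.7·-0.5 + -0.8·1 + 2.1·-0.5 + -0.8·1 + -1.5·1.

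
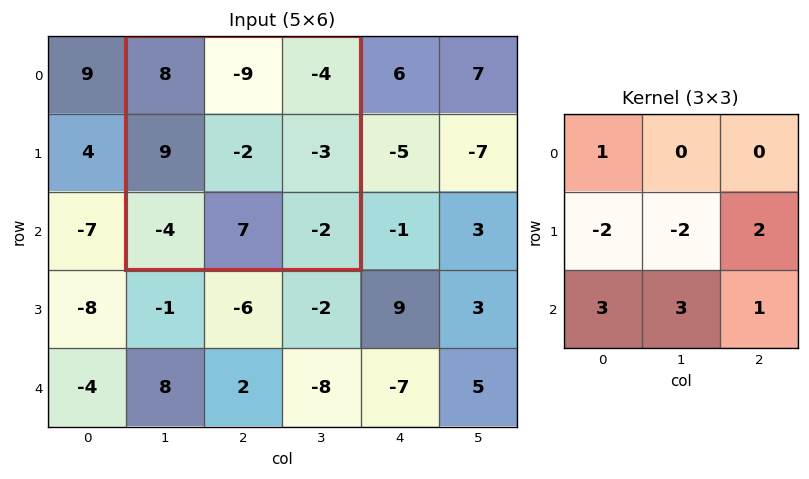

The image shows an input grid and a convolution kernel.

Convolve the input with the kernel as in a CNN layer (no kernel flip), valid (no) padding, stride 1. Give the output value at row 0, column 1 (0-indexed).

-5

The receptive field on the input at this output position is [8 -9 -4 / 9 -2 -3 / -4 7 -2]. Elementwise product with the kernel and sum: 8·1 + 9·-2 + -2·-2 + -3·2 + -4·3 + 7·3 + -2·1.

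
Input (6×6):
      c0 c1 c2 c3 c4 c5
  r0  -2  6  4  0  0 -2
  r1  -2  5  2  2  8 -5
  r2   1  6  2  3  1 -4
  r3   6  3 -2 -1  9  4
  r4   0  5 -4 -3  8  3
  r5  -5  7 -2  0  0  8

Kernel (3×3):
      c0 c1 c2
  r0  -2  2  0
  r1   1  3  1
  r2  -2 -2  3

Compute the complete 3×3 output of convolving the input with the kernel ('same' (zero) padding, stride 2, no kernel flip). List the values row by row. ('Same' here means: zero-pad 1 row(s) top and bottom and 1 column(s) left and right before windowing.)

19 10 -37
2 4 10
48 -30 68

Output[0,0]: The receptive field on the zero-padded input at this output position is [0 0 0 / 0 -2 6 / 0 -2 5]. Elementwise product with the kernel and sum: 0·-2 + 0·2 + 0·1 + -2·3 + 6·1 + 0·-2 + -2·-2 + 5·3.
Output[0,1]: The receptive field on the zero-padded input at this output position is [0 0 0 / 6 4 0 / 5 2 2]. Elementwise product with the kernel and sum: 0·-2 + 0·2 + 6·1 + 4·3 + 0·1 + 5·-2 + 2·-2 + 2·3.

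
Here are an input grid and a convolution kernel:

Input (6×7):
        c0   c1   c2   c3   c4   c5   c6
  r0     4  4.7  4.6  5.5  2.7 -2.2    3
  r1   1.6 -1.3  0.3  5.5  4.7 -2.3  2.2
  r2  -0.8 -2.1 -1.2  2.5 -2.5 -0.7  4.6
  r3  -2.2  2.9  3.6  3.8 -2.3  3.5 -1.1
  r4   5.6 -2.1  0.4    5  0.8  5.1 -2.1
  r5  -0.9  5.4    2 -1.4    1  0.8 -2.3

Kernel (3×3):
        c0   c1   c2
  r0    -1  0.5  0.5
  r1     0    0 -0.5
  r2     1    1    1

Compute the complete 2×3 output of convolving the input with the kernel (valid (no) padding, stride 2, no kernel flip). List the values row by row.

Output[0,0]: The receptive field on the input at this output position is [4 4.7 4.6 / 1.6 -1.3 0.3 / -0.8 -2.1 -1.2]. Elementwise product with the kernel and sum: 4·-1 + 4.7·0.5 + 4.6·0.5 + 0.3·-0.5 + -0.8·1 + -2.1·1 + -1.2·1.
Output[0,1]: The receptive field on the input at this output position is [4.6 5.5 2.7 / 0.3 5.5 4.7 / -1.2 2.5 -2.5]. Elementwise product with the kernel and sum: 4.6·-1 + 5.5·0.5 + 2.7·0.5 + 4.7·-0.5 + -1.2·1 + 2.5·1 + -2.5·1.

-3.6 -4.05 -2
1.25 8.55 8.8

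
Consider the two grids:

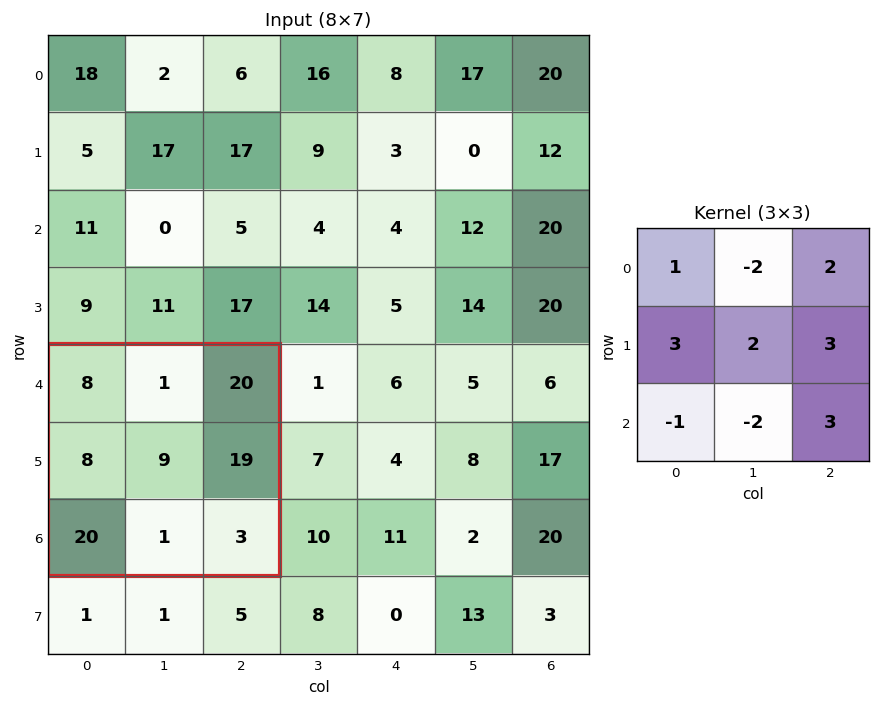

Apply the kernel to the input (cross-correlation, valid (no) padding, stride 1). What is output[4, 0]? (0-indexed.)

132

The receptive field on the input at this output position is [8 1 20 / 8 9 19 / 20 1 3]. Elementwise product with the kernel and sum: 8·1 + 1·-2 + 20·2 + 8·3 + 9·2 + 19·3 + 20·-1 + 1·-2 + 3·3.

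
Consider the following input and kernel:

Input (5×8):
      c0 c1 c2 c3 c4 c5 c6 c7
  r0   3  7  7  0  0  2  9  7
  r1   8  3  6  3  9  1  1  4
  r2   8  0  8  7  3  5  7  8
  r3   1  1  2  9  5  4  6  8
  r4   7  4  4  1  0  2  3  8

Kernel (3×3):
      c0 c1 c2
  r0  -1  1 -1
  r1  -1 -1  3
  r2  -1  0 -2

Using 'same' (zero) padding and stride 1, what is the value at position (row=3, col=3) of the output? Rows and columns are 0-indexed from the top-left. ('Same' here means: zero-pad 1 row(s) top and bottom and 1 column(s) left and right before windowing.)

The receptive field on the zero-padded input at this output position is [8 7 3 / 2 9 5 / 4 1 0]. Elementwise product with the kernel and sum: 8·-1 + 7·1 + 3·-1 + 2·-1 + 9·-1 + 5·3 + 4·-1 + 0·-2.

-4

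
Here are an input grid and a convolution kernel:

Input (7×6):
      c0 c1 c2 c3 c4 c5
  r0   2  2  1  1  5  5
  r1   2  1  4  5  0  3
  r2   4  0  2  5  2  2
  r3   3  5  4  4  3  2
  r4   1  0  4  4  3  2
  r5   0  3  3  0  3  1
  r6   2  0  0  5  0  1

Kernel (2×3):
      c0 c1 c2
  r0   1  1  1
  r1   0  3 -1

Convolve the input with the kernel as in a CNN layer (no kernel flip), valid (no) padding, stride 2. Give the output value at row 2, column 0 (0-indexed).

11

The receptive field on the input at this output position is [1 0 4 / 0 3 3]. Elementwise product with the kernel and sum: 1·1 + 0·1 + 4·1 + 3·3 + 3·-1.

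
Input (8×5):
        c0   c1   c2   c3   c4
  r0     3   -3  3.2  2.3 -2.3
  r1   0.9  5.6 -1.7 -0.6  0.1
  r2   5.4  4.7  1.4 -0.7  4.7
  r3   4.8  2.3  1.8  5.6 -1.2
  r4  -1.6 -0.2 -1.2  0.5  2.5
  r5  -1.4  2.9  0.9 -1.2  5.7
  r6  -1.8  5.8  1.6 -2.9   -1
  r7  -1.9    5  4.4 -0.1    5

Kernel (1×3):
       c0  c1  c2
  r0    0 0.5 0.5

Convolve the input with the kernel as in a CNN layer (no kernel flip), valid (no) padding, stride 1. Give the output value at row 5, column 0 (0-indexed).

The receptive field on the input at this output position is [-1.4 2.9 0.9]. Elementwise product with the kernel and sum: 2.9·0.5 + 0.9·0.5.

1.9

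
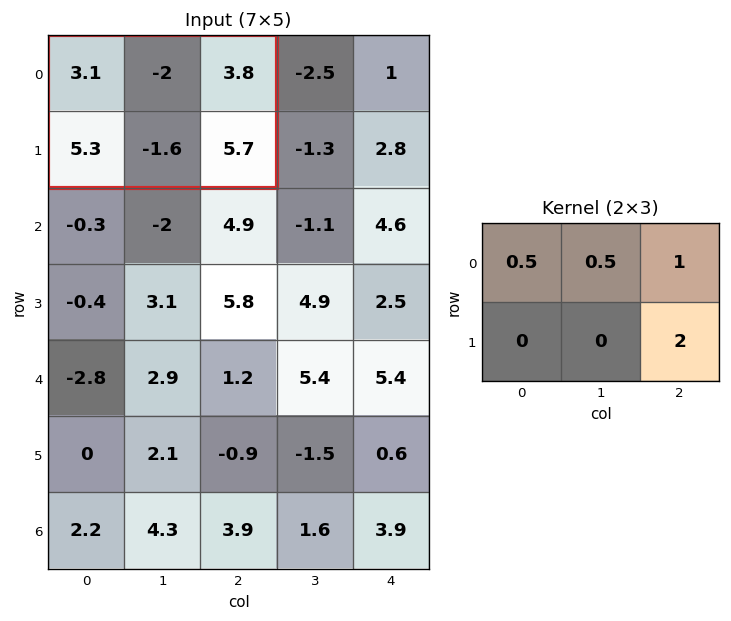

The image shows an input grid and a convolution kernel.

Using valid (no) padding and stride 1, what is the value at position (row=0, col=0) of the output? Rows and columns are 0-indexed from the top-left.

15.75

The receptive field on the input at this output position is [3.1 -2 3.8 / 5.3 -1.6 5.7]. Elementwise product with the kernel and sum: 3.1·0.5 + -2·0.5 + 3.8·1 + 5.7·2.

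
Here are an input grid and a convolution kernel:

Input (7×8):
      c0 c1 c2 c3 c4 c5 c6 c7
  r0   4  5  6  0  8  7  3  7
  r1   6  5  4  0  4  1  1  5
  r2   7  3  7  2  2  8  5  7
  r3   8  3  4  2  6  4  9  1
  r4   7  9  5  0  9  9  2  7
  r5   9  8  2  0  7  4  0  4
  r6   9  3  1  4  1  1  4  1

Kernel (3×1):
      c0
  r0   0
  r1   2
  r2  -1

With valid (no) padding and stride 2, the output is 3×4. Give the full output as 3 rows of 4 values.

Output[0,0]: The receptive field on the input at this output position is [4 / 6 / 7]. Elementwise product with the kernel and sum: 6·2 + 7·-1.
Output[0,1]: The receptive field on the input at this output position is [6 / 4 / 7]. Elementwise product with the kernel and sum: 4·2 + 7·-1.

5 1 6 -3
9 3 3 16
9 3 13 -4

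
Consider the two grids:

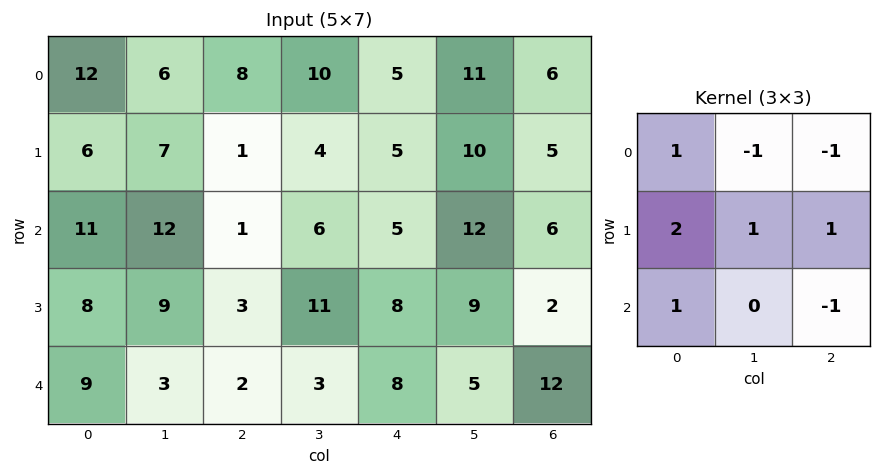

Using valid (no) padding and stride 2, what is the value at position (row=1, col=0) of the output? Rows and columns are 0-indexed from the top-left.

The receptive field on the input at this output position is [11 12 1 / 8 9 3 / 9 3 2]. Elementwise product with the kernel and sum: 11·1 + 12·-1 + 1·-1 + 8·2 + 9·1 + 3·1 + 9·1 + 2·-1.

33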